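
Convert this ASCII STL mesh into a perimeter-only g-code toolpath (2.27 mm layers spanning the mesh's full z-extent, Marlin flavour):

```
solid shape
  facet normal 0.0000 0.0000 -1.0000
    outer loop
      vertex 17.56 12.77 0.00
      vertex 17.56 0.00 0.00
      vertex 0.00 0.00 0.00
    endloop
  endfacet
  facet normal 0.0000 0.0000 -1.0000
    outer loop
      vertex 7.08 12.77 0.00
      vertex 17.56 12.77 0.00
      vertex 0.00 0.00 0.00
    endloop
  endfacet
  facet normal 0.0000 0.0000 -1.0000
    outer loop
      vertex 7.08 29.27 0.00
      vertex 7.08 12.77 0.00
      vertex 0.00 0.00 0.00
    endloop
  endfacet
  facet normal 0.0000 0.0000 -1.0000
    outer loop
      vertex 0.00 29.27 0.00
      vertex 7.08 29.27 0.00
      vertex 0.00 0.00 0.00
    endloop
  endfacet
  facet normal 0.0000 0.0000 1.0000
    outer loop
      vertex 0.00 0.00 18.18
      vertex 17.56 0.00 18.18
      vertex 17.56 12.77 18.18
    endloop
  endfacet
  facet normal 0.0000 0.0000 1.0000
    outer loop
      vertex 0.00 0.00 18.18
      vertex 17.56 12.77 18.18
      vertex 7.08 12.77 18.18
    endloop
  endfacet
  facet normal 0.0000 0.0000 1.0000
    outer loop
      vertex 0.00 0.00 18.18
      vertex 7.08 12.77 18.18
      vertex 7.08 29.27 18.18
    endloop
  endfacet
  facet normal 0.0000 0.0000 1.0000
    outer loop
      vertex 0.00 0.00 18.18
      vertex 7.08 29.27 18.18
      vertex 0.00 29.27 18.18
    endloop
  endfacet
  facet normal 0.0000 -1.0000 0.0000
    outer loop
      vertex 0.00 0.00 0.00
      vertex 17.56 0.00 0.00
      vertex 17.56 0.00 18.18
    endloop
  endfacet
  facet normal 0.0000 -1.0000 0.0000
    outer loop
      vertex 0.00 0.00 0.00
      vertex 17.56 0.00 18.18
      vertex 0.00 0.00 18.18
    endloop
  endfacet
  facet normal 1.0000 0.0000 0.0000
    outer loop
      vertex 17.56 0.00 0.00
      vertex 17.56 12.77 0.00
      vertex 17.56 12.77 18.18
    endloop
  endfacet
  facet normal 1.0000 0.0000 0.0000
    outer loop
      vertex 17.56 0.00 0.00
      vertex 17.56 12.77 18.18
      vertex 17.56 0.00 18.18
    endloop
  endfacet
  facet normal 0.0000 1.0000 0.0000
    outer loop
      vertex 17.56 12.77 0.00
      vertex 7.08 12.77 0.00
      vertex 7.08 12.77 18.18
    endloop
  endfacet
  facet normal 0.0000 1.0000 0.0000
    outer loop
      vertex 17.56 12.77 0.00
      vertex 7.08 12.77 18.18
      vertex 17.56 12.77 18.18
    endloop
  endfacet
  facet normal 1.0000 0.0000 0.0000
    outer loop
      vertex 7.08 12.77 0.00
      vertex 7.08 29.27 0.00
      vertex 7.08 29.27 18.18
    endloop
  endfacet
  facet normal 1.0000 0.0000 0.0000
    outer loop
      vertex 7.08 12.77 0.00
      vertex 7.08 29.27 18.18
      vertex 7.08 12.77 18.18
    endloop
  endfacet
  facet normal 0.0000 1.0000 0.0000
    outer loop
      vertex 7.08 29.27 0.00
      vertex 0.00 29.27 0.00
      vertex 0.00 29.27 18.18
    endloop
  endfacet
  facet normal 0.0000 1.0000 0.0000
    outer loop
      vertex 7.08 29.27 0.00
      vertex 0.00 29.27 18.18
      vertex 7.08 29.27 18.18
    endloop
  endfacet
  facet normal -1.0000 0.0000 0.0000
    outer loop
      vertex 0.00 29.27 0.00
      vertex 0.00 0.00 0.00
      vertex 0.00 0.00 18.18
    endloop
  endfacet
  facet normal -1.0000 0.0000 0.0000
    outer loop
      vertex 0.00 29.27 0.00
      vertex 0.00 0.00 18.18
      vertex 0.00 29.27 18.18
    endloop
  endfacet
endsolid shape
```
; perimeter-only toolpath
G21 ; units = mm
G90 ; absolute positioning
G28 ; home
; layer 1
G0 Z2.27
G0 X0.00 Y0.00
G1 X17.56 Y0.00
G1 X17.56 Y12.77
G1 X7.08 Y12.77
G1 X7.08 Y29.27
G1 X0.00 Y29.27
G1 X0.00 Y0.00
; layer 2
G0 Z4.54
G0 X0.00 Y0.00
G1 X17.56 Y0.00
G1 X17.56 Y12.77
G1 X7.08 Y12.77
G1 X7.08 Y29.27
G1 X0.00 Y29.27
G1 X0.00 Y0.00
; layer 3
G0 Z6.82
G0 X0.00 Y0.00
G1 X17.56 Y0.00
G1 X17.56 Y12.77
G1 X7.08 Y12.77
G1 X7.08 Y29.27
G1 X0.00 Y29.27
G1 X0.00 Y0.00
; layer 4
G0 Z9.09
G0 X0.00 Y0.00
G1 X17.56 Y0.00
G1 X17.56 Y12.77
G1 X7.08 Y12.77
G1 X7.08 Y29.27
G1 X0.00 Y29.27
G1 X0.00 Y0.00
; layer 5
G0 Z11.36
G0 X0.00 Y0.00
G1 X17.56 Y0.00
G1 X17.56 Y12.77
G1 X7.08 Y12.77
G1 X7.08 Y29.27
G1 X0.00 Y29.27
G1 X0.00 Y0.00
; layer 6
G0 Z13.63
G0 X0.00 Y0.00
G1 X17.56 Y0.00
G1 X17.56 Y12.77
G1 X7.08 Y12.77
G1 X7.08 Y29.27
G1 X0.00 Y29.27
G1 X0.00 Y0.00
; layer 7
G0 Z15.91
G0 X0.00 Y0.00
G1 X17.56 Y0.00
G1 X17.56 Y12.77
G1 X7.08 Y12.77
G1 X7.08 Y29.27
G1 X0.00 Y29.27
G1 X0.00 Y0.00
; layer 8
G0 Z18.18
G0 X0.00 Y0.00
G1 X17.56 Y0.00
G1 X17.56 Y12.77
G1 X7.08 Y12.77
G1 X7.08 Y29.27
G1 X0.00 Y29.27
G1 X0.00 Y0.00
M2 ; end

The solid is an L-shaped prism: outer 17.6 × 29.3 mm, arm thicknesses ≈ 12.8 mm (horizontal) and 7.08 mm (vertical), extruded 18.2 mm in z. Slicing at Δz = 2.27 mm — 8 equal slices spanning the solid's height, so layer i sits at z = i·h/8 — gives 8 non-empty perimeters. Each is a 6-segment closed polygon; G0 lifts to the layer z and rapids to the start vertex, then G1 traces the edges.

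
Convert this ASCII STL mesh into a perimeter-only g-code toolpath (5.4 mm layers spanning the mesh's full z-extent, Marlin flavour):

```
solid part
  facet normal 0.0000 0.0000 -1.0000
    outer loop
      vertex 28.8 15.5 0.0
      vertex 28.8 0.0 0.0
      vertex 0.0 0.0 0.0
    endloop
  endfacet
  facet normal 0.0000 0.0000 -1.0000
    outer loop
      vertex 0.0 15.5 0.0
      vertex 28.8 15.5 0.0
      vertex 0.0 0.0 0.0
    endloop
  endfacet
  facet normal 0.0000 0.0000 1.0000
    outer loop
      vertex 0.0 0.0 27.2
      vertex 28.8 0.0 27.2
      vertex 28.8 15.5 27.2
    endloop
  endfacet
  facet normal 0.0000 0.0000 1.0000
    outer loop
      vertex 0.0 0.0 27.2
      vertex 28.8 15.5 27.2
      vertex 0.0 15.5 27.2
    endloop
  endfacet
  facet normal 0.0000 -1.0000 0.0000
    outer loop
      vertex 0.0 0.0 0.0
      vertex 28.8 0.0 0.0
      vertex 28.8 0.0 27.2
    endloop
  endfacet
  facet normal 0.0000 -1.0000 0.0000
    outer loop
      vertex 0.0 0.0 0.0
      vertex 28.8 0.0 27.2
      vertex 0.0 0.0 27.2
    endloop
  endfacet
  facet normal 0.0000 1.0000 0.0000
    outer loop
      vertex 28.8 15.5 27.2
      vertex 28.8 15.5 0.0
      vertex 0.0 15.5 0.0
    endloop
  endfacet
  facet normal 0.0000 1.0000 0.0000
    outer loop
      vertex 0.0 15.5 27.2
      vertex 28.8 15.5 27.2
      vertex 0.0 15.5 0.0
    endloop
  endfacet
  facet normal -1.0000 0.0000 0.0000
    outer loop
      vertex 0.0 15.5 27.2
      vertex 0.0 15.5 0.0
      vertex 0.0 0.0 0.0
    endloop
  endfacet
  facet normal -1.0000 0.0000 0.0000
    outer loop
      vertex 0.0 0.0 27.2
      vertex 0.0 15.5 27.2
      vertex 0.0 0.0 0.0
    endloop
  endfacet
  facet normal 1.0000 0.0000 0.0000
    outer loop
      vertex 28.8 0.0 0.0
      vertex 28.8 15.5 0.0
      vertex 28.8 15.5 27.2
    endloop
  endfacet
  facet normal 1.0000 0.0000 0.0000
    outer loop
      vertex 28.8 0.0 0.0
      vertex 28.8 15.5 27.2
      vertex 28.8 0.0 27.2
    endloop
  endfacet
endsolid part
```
; perimeter-only toolpath
G21 ; units = mm
G90 ; absolute positioning
G28 ; home
; layer 1
G0 Z5.4
G0 X0.0 Y0.0
G1 X28.8 Y0.0
G1 X28.8 Y15.5
G1 X0.0 Y15.5
G1 X0.0 Y0.0
; layer 2
G0 Z10.9
G0 X0.0 Y0.0
G1 X28.8 Y0.0
G1 X28.8 Y15.5
G1 X0.0 Y15.5
G1 X0.0 Y0.0
; layer 3
G0 Z16.3
G0 X0.0 Y0.0
G1 X28.8 Y0.0
G1 X28.8 Y15.5
G1 X0.0 Y15.5
G1 X0.0 Y0.0
; layer 4
G0 Z21.8
G0 X0.0 Y0.0
G1 X28.8 Y0.0
G1 X28.8 Y15.5
G1 X0.0 Y15.5
G1 X0.0 Y0.0
; layer 5
G0 Z27.2
G0 X0.0 Y0.0
G1 X28.8 Y0.0
G1 X28.8 Y15.5
G1 X0.0 Y15.5
G1 X0.0 Y0.0
M2 ; end

The solid is a rectangular box, roughly 28.8 × 15.5 mm footprint and 27.2 mm tall. Slicing at Δz = 5.4 mm — 5 equal slices spanning the solid's height, so layer i sits at z = i·h/5 — gives 5 non-empty perimeters. Each is a 4-segment closed polygon; G0 lifts to the layer z and rapids to the start vertex, then G1 traces the edges.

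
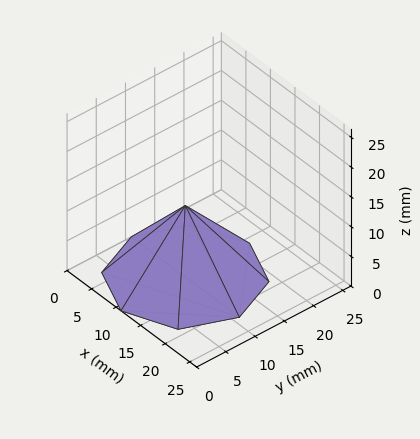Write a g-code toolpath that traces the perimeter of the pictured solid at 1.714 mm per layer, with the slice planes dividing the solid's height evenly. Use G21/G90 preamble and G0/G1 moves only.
Reading the render: the shape is a regular 8-sided pyramid, base circumscribed radius ≈ 11 mm, apex at z ≈ 12 mm (dimensions read to the nearest mm from the axis ticks). For the g-code, the solid's height is divided into equal slices at the stated Δz and each level perimeter traced with G1 moves after a G0 lift.

; perimeter-only toolpath
G21 ; units = mm
G90 ; absolute positioning
G28 ; home
; layer 1
G0 Z1.714
G0 X20.429 Y11.000
G1 X17.667 Y17.667
G1 X11.000 Y20.429
G1 X4.333 Y17.667
G1 X1.571 Y11.000
G1 X4.333 Y4.333
G1 X11.000 Y1.571
G1 X17.667 Y4.333
G1 X20.429 Y11.000
; layer 2
G0 Z3.429
G0 X18.857 Y11.000
G1 X16.556 Y16.556
G1 X11.000 Y18.857
G1 X5.444 Y16.556
G1 X3.143 Y11.000
G1 X5.444 Y5.444
G1 X11.000 Y3.143
G1 X16.556 Y5.444
G1 X18.857 Y11.000
; layer 3
G0 Z5.143
G0 X17.286 Y11.000
G1 X15.445 Y15.445
G1 X11.000 Y17.286
G1 X6.555 Y15.445
G1 X4.714 Y11.000
G1 X6.555 Y6.555
G1 X11.000 Y4.714
G1 X15.445 Y6.555
G1 X17.286 Y11.000
; layer 4
G0 Z6.857
G0 X15.714 Y11.000
G1 X14.333 Y14.333
G1 X11.000 Y15.714
G1 X7.667 Y14.333
G1 X6.286 Y11.000
G1 X7.667 Y7.667
G1 X11.000 Y6.286
G1 X14.333 Y7.667
G1 X15.714 Y11.000
; layer 5
G0 Z8.571
G0 X14.143 Y11.000
G1 X13.222 Y13.222
G1 X11.000 Y14.143
G1 X8.778 Y13.222
G1 X7.857 Y11.000
G1 X8.778 Y8.778
G1 X11.000 Y7.857
G1 X13.222 Y8.778
G1 X14.143 Y11.000
; layer 6
G0 Z10.286
G0 X12.571 Y11.000
G1 X12.111 Y12.111
G1 X11.000 Y12.571
G1 X9.889 Y12.111
G1 X9.429 Y11.000
G1 X9.889 Y9.889
G1 X11.000 Y9.429
G1 X12.111 Y9.889
G1 X12.571 Y11.000
M2 ; end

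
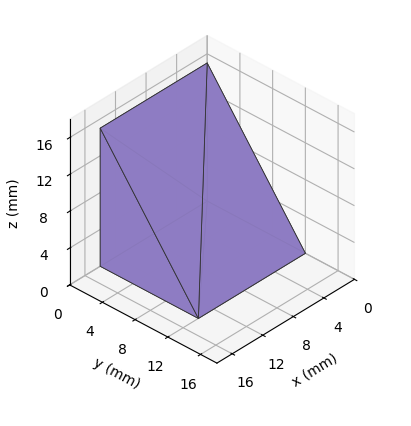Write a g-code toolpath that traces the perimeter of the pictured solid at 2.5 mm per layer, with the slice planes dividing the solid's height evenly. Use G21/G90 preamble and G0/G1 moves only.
Reading the render: the shape is a wedge (ramp): 14 × 12 mm base, rising to 15 mm along the y=0 edge and sloping linearly to z=0 at y=12 (dimensions read to the nearest mm from the axis ticks). For the g-code, the solid's height is divided into equal slices at the stated Δz and each level perimeter traced with G1 moves after a G0 lift.

; perimeter-only toolpath
G21 ; units = mm
G90 ; absolute positioning
G28 ; home
; layer 1
G0 Z2.5
G0 X0.0 Y0.0
G1 X14.0 Y0.0
G1 X14.0 Y10.0
G1 X0.0 Y10.0
G1 X0.0 Y0.0
; layer 2
G0 Z5.0
G0 X0.0 Y0.0
G1 X14.0 Y0.0
G1 X14.0 Y8.0
G1 X0.0 Y8.0
G1 X0.0 Y0.0
; layer 3
G0 Z7.5
G0 X0.0 Y0.0
G1 X14.0 Y0.0
G1 X14.0 Y6.0
G1 X0.0 Y6.0
G1 X0.0 Y0.0
; layer 4
G0 Z10.0
G0 X0.0 Y0.0
G1 X14.0 Y0.0
G1 X14.0 Y4.0
G1 X0.0 Y4.0
G1 X0.0 Y0.0
; layer 5
G0 Z12.5
G0 X0.0 Y0.0
G1 X14.0 Y0.0
G1 X14.0 Y2.0
G1 X0.0 Y2.0
G1 X0.0 Y0.0
M2 ; end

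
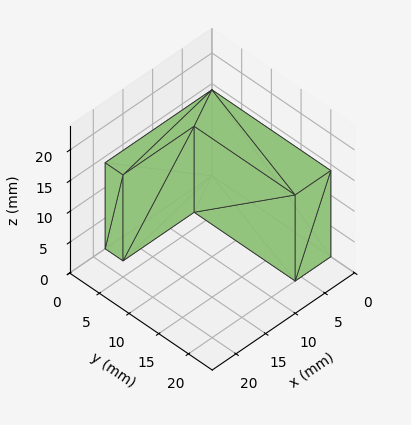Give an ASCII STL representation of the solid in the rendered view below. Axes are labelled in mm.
Reading the render: the shape is an L-shaped prism: outer 18 × 20 mm, arm thicknesses ≈ 3 mm (horizontal) and 6 mm (vertical), extruded 14 mm in z (dimensions read to the nearest mm from the axis ticks). For the STL, each face is triangulated and given an outward normal.

solid part
  facet normal 0.0000 0.0000 -1.0000
    outer loop
      vertex 18.00 3.00 0.00
      vertex 18.00 0.00 0.00
      vertex 0.00 0.00 0.00
    endloop
  endfacet
  facet normal 0.0000 0.0000 -1.0000
    outer loop
      vertex 6.00 3.00 0.00
      vertex 18.00 3.00 0.00
      vertex 0.00 0.00 0.00
    endloop
  endfacet
  facet normal 0.0000 0.0000 -1.0000
    outer loop
      vertex 6.00 20.00 0.00
      vertex 6.00 3.00 0.00
      vertex 0.00 0.00 0.00
    endloop
  endfacet
  facet normal 0.0000 0.0000 -1.0000
    outer loop
      vertex 0.00 20.00 0.00
      vertex 6.00 20.00 0.00
      vertex 0.00 0.00 0.00
    endloop
  endfacet
  facet normal 0.0000 0.0000 1.0000
    outer loop
      vertex 0.00 0.00 14.00
      vertex 18.00 0.00 14.00
      vertex 18.00 3.00 14.00
    endloop
  endfacet
  facet normal 0.0000 0.0000 1.0000
    outer loop
      vertex 0.00 0.00 14.00
      vertex 18.00 3.00 14.00
      vertex 6.00 3.00 14.00
    endloop
  endfacet
  facet normal 0.0000 0.0000 1.0000
    outer loop
      vertex 0.00 0.00 14.00
      vertex 6.00 3.00 14.00
      vertex 6.00 20.00 14.00
    endloop
  endfacet
  facet normal 0.0000 0.0000 1.0000
    outer loop
      vertex 0.00 0.00 14.00
      vertex 6.00 20.00 14.00
      vertex 0.00 20.00 14.00
    endloop
  endfacet
  facet normal 0.0000 -1.0000 0.0000
    outer loop
      vertex 0.00 0.00 0.00
      vertex 18.00 0.00 0.00
      vertex 18.00 0.00 14.00
    endloop
  endfacet
  facet normal 0.0000 -1.0000 0.0000
    outer loop
      vertex 0.00 0.00 0.00
      vertex 18.00 0.00 14.00
      vertex 0.00 0.00 14.00
    endloop
  endfacet
  facet normal 1.0000 0.0000 0.0000
    outer loop
      vertex 18.00 0.00 0.00
      vertex 18.00 3.00 0.00
      vertex 18.00 3.00 14.00
    endloop
  endfacet
  facet normal 1.0000 0.0000 0.0000
    outer loop
      vertex 18.00 0.00 0.00
      vertex 18.00 3.00 14.00
      vertex 18.00 0.00 14.00
    endloop
  endfacet
  facet normal 0.0000 1.0000 0.0000
    outer loop
      vertex 18.00 3.00 0.00
      vertex 6.00 3.00 0.00
      vertex 6.00 3.00 14.00
    endloop
  endfacet
  facet normal 0.0000 1.0000 0.0000
    outer loop
      vertex 18.00 3.00 0.00
      vertex 6.00 3.00 14.00
      vertex 18.00 3.00 14.00
    endloop
  endfacet
  facet normal 1.0000 0.0000 0.0000
    outer loop
      vertex 6.00 3.00 0.00
      vertex 6.00 20.00 0.00
      vertex 6.00 20.00 14.00
    endloop
  endfacet
  facet normal 1.0000 0.0000 0.0000
    outer loop
      vertex 6.00 3.00 0.00
      vertex 6.00 20.00 14.00
      vertex 6.00 3.00 14.00
    endloop
  endfacet
  facet normal 0.0000 1.0000 0.0000
    outer loop
      vertex 6.00 20.00 0.00
      vertex 0.00 20.00 0.00
      vertex 0.00 20.00 14.00
    endloop
  endfacet
  facet normal 0.0000 1.0000 0.0000
    outer loop
      vertex 6.00 20.00 0.00
      vertex 0.00 20.00 14.00
      vertex 6.00 20.00 14.00
    endloop
  endfacet
  facet normal -1.0000 0.0000 0.0000
    outer loop
      vertex 0.00 20.00 0.00
      vertex 0.00 0.00 0.00
      vertex 0.00 0.00 14.00
    endloop
  endfacet
  facet normal -1.0000 0.0000 0.0000
    outer loop
      vertex 0.00 20.00 0.00
      vertex 0.00 0.00 14.00
      vertex 0.00 20.00 14.00
    endloop
  endfacet
endsolid part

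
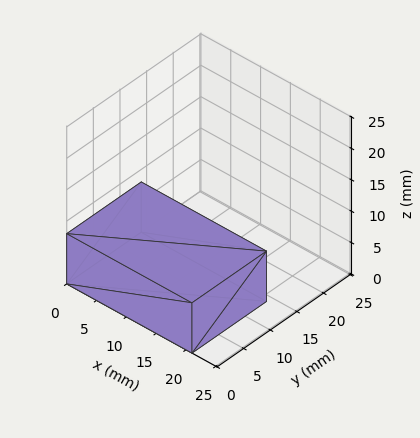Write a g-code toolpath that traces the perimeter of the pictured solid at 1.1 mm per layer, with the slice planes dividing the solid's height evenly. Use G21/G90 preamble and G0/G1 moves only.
Reading the render: the shape is a rectangular box, roughly 21 × 14 mm footprint and 8 mm tall (dimensions read to the nearest mm from the axis ticks). For the g-code, the solid's height is divided into equal slices at the stated Δz and each level perimeter traced with G1 moves after a G0 lift.

; perimeter-only toolpath
G21 ; units = mm
G90 ; absolute positioning
G28 ; home
; layer 1
G0 Z1.1
G0 X0.0 Y0.0
G1 X21.0 Y0.0
G1 X21.0 Y14.0
G1 X0.0 Y14.0
G1 X0.0 Y0.0
; layer 2
G0 Z2.3
G0 X0.0 Y0.0
G1 X21.0 Y0.0
G1 X21.0 Y14.0
G1 X0.0 Y14.0
G1 X0.0 Y0.0
; layer 3
G0 Z3.4
G0 X0.0 Y0.0
G1 X21.0 Y0.0
G1 X21.0 Y14.0
G1 X0.0 Y14.0
G1 X0.0 Y0.0
; layer 4
G0 Z4.6
G0 X0.0 Y0.0
G1 X21.0 Y0.0
G1 X21.0 Y14.0
G1 X0.0 Y14.0
G1 X0.0 Y0.0
; layer 5
G0 Z5.7
G0 X0.0 Y0.0
G1 X21.0 Y0.0
G1 X21.0 Y14.0
G1 X0.0 Y14.0
G1 X0.0 Y0.0
; layer 6
G0 Z6.9
G0 X0.0 Y0.0
G1 X21.0 Y0.0
G1 X21.0 Y14.0
G1 X0.0 Y14.0
G1 X0.0 Y0.0
; layer 7
G0 Z8.0
G0 X0.0 Y0.0
G1 X21.0 Y0.0
G1 X21.0 Y14.0
G1 X0.0 Y14.0
G1 X0.0 Y0.0
M2 ; end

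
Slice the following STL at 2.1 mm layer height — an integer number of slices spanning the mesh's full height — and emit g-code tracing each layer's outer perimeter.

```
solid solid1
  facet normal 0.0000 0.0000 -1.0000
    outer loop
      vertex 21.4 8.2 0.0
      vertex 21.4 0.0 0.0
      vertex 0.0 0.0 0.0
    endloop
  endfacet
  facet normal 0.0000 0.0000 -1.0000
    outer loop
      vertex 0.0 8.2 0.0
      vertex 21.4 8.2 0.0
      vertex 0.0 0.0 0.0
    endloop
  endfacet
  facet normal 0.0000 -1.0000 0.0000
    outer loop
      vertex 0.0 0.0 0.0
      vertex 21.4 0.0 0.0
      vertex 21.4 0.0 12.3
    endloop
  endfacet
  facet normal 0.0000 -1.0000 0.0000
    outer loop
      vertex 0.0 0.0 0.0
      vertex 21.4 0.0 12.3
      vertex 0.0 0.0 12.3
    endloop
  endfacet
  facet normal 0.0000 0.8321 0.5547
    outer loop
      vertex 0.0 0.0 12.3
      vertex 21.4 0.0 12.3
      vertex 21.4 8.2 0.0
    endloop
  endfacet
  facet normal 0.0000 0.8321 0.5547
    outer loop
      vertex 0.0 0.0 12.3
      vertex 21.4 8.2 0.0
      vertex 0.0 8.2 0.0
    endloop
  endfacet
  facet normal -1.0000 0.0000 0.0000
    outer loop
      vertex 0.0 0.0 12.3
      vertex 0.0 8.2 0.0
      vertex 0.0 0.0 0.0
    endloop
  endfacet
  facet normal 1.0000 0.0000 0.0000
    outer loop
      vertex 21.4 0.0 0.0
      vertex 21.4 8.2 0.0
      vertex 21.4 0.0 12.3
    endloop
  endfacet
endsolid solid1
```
; perimeter-only toolpath
G21 ; units = mm
G90 ; absolute positioning
G28 ; home
; layer 1
G0 Z2.1
G0 X0.0 Y0.0
G1 X21.4 Y0.0
G1 X21.4 Y6.8
G1 X0.0 Y6.8
G1 X0.0 Y0.0
; layer 2
G0 Z4.1
G0 X0.0 Y0.0
G1 X21.4 Y0.0
G1 X21.4 Y5.5
G1 X0.0 Y5.5
G1 X0.0 Y0.0
; layer 3
G0 Z6.2
G0 X0.0 Y0.0
G1 X21.4 Y0.0
G1 X21.4 Y4.1
G1 X0.0 Y4.1
G1 X0.0 Y0.0
; layer 4
G0 Z8.2
G0 X0.0 Y0.0
G1 X21.4 Y0.0
G1 X21.4 Y2.7
G1 X0.0 Y2.7
G1 X0.0 Y0.0
; layer 5
G0 Z10.3
G0 X0.0 Y0.0
G1 X21.4 Y0.0
G1 X21.4 Y1.4
G1 X0.0 Y1.4
G1 X0.0 Y0.0
M2 ; end

The solid is a wedge (ramp): 21.4 × 8.2 mm base, rising to 12.3 mm along the y=0 edge and sloping linearly to z=0 at y=8.2. Slicing at Δz = 2.1 mm — 6 equal slices spanning the solid's height, so layer i sits at z = i·h/6 — gives 5 non-empty perimeters. Each is a 4-segment closed polygon; G0 lifts to the layer z and rapids to the start vertex, then G1 traces the edges. The cross-section shrinks linearly with z (the slice at the apex is degenerate and omitted).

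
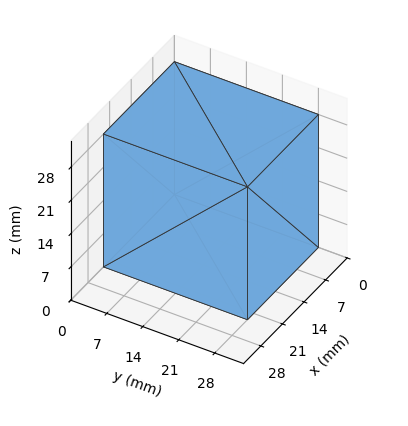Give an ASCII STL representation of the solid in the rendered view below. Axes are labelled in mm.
Reading the render: the shape is a rectangular box, roughly 23 × 28 mm footprint and 28 mm tall (dimensions read to the nearest mm from the axis ticks). For the STL, each face is triangulated and given an outward normal.

solid part
  facet normal 0.0000 0.0000 -1.0000
    outer loop
      vertex 23.0 28.0 0.0
      vertex 23.0 0.0 0.0
      vertex 0.0 0.0 0.0
    endloop
  endfacet
  facet normal 0.0000 0.0000 -1.0000
    outer loop
      vertex 0.0 28.0 0.0
      vertex 23.0 28.0 0.0
      vertex 0.0 0.0 0.0
    endloop
  endfacet
  facet normal 0.0000 0.0000 1.0000
    outer loop
      vertex 0.0 0.0 28.0
      vertex 23.0 0.0 28.0
      vertex 23.0 28.0 28.0
    endloop
  endfacet
  facet normal 0.0000 0.0000 1.0000
    outer loop
      vertex 0.0 0.0 28.0
      vertex 23.0 28.0 28.0
      vertex 0.0 28.0 28.0
    endloop
  endfacet
  facet normal 0.0000 -1.0000 0.0000
    outer loop
      vertex 0.0 0.0 0.0
      vertex 23.0 0.0 0.0
      vertex 23.0 0.0 28.0
    endloop
  endfacet
  facet normal 0.0000 -1.0000 0.0000
    outer loop
      vertex 0.0 0.0 0.0
      vertex 23.0 0.0 28.0
      vertex 0.0 0.0 28.0
    endloop
  endfacet
  facet normal 0.0000 1.0000 0.0000
    outer loop
      vertex 23.0 28.0 28.0
      vertex 23.0 28.0 0.0
      vertex 0.0 28.0 0.0
    endloop
  endfacet
  facet normal 0.0000 1.0000 0.0000
    outer loop
      vertex 0.0 28.0 28.0
      vertex 23.0 28.0 28.0
      vertex 0.0 28.0 0.0
    endloop
  endfacet
  facet normal -1.0000 0.0000 0.0000
    outer loop
      vertex 0.0 28.0 28.0
      vertex 0.0 28.0 0.0
      vertex 0.0 0.0 0.0
    endloop
  endfacet
  facet normal -1.0000 0.0000 0.0000
    outer loop
      vertex 0.0 0.0 28.0
      vertex 0.0 28.0 28.0
      vertex 0.0 0.0 0.0
    endloop
  endfacet
  facet normal 1.0000 0.0000 0.0000
    outer loop
      vertex 23.0 0.0 0.0
      vertex 23.0 28.0 0.0
      vertex 23.0 28.0 28.0
    endloop
  endfacet
  facet normal 1.0000 0.0000 0.0000
    outer loop
      vertex 23.0 0.0 0.0
      vertex 23.0 28.0 28.0
      vertex 23.0 0.0 28.0
    endloop
  endfacet
endsolid part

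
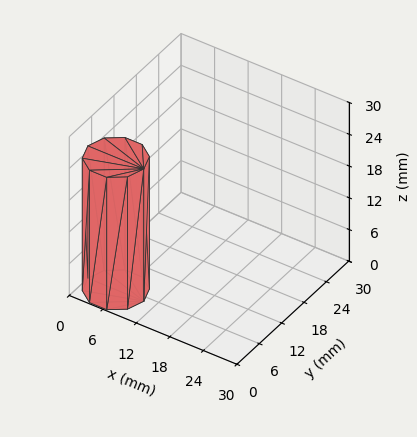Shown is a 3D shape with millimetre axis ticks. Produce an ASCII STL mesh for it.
Reading the render: the shape is a regular 10-sided prism (a cylinder approximated with 10 flat sides), circumscribed radius ≈ 5 mm, height ≈ 25 mm (dimensions read to the nearest mm from the axis ticks). For the STL, each face is triangulated and given an outward normal.

solid part
  facet normal 0.0000 0.0000 -1.0000
    outer loop
      vertex 6.545 9.755 0.000
      vertex 9.045 7.939 0.000
      vertex 10.000 5.000 0.000
    endloop
  endfacet
  facet normal 0.0000 0.0000 -1.0000
    outer loop
      vertex 3.455 9.755 0.000
      vertex 6.545 9.755 0.000
      vertex 10.000 5.000 0.000
    endloop
  endfacet
  facet normal 0.0000 0.0000 -1.0000
    outer loop
      vertex 0.955 7.939 0.000
      vertex 3.455 9.755 0.000
      vertex 10.000 5.000 0.000
    endloop
  endfacet
  facet normal 0.0000 0.0000 -1.0000
    outer loop
      vertex 0.000 5.000 0.000
      vertex 0.955 7.939 0.000
      vertex 10.000 5.000 0.000
    endloop
  endfacet
  facet normal 0.0000 0.0000 -1.0000
    outer loop
      vertex 0.955 2.061 0.000
      vertex 0.000 5.000 0.000
      vertex 10.000 5.000 0.000
    endloop
  endfacet
  facet normal 0.0000 0.0000 -1.0000
    outer loop
      vertex 3.455 0.245 0.000
      vertex 0.955 2.061 0.000
      vertex 10.000 5.000 0.000
    endloop
  endfacet
  facet normal 0.0000 0.0000 -1.0000
    outer loop
      vertex 6.545 0.245 0.000
      vertex 3.455 0.245 0.000
      vertex 10.000 5.000 0.000
    endloop
  endfacet
  facet normal 0.0000 0.0000 -1.0000
    outer loop
      vertex 9.045 2.061 0.000
      vertex 6.545 0.245 0.000
      vertex 10.000 5.000 0.000
    endloop
  endfacet
  facet normal 0.0000 0.0000 1.0000
    outer loop
      vertex 10.000 5.000 25.000
      vertex 9.045 7.939 25.000
      vertex 6.545 9.755 25.000
    endloop
  endfacet
  facet normal 0.0000 0.0000 1.0000
    outer loop
      vertex 10.000 5.000 25.000
      vertex 6.545 9.755 25.000
      vertex 3.455 9.755 25.000
    endloop
  endfacet
  facet normal 0.0000 0.0000 1.0000
    outer loop
      vertex 10.000 5.000 25.000
      vertex 3.455 9.755 25.000
      vertex 0.955 7.939 25.000
    endloop
  endfacet
  facet normal 0.0000 0.0000 1.0000
    outer loop
      vertex 10.000 5.000 25.000
      vertex 0.955 7.939 25.000
      vertex 0.000 5.000 25.000
    endloop
  endfacet
  facet normal 0.0000 0.0000 1.0000
    outer loop
      vertex 10.000 5.000 25.000
      vertex 0.000 5.000 25.000
      vertex 0.955 2.061 25.000
    endloop
  endfacet
  facet normal 0.0000 0.0000 1.0000
    outer loop
      vertex 10.000 5.000 25.000
      vertex 0.955 2.061 25.000
      vertex 3.455 0.245 25.000
    endloop
  endfacet
  facet normal 0.0000 0.0000 1.0000
    outer loop
      vertex 10.000 5.000 25.000
      vertex 3.455 0.245 25.000
      vertex 6.545 0.245 25.000
    endloop
  endfacet
  facet normal 0.0000 0.0000 1.0000
    outer loop
      vertex 10.000 5.000 25.000
      vertex 6.545 0.245 25.000
      vertex 9.045 2.061 25.000
    endloop
  endfacet
  facet normal 0.9511 0.3090 0.0000
    outer loop
      vertex 10.000 5.000 0.000
      vertex 9.045 7.939 0.000
      vertex 9.045 7.939 25.000
    endloop
  endfacet
  facet normal 0.9511 0.3090 0.0000
    outer loop
      vertex 10.000 5.000 0.000
      vertex 9.045 7.939 25.000
      vertex 10.000 5.000 25.000
    endloop
  endfacet
  facet normal 0.5877 0.8091 0.0000
    outer loop
      vertex 9.045 7.939 0.000
      vertex 6.545 9.755 0.000
      vertex 6.545 9.755 25.000
    endloop
  endfacet
  facet normal 0.5877 0.8091 0.0000
    outer loop
      vertex 9.045 7.939 0.000
      vertex 6.545 9.755 25.000
      vertex 9.045 7.939 25.000
    endloop
  endfacet
  facet normal 0.0000 1.0000 0.0000
    outer loop
      vertex 6.545 9.755 0.000
      vertex 3.455 9.755 0.000
      vertex 3.455 9.755 25.000
    endloop
  endfacet
  facet normal 0.0000 1.0000 0.0000
    outer loop
      vertex 6.545 9.755 0.000
      vertex 3.455 9.755 25.000
      vertex 6.545 9.755 25.000
    endloop
  endfacet
  facet normal -0.5877 0.8091 0.0000
    outer loop
      vertex 3.455 9.755 0.000
      vertex 0.955 7.939 0.000
      vertex 0.955 7.939 25.000
    endloop
  endfacet
  facet normal -0.5877 0.8091 0.0000
    outer loop
      vertex 3.455 9.755 0.000
      vertex 0.955 7.939 25.000
      vertex 3.455 9.755 25.000
    endloop
  endfacet
  facet normal -0.9511 0.3090 0.0000
    outer loop
      vertex 0.955 7.939 0.000
      vertex 0.000 5.000 0.000
      vertex 0.000 5.000 25.000
    endloop
  endfacet
  facet normal -0.9511 0.3090 0.0000
    outer loop
      vertex 0.955 7.939 0.000
      vertex 0.000 5.000 25.000
      vertex 0.955 7.939 25.000
    endloop
  endfacet
  facet normal -0.9511 -0.3090 0.0000
    outer loop
      vertex 0.000 5.000 0.000
      vertex 0.955 2.061 0.000
      vertex 0.955 2.061 25.000
    endloop
  endfacet
  facet normal -0.9511 -0.3090 0.0000
    outer loop
      vertex 0.000 5.000 0.000
      vertex 0.955 2.061 25.000
      vertex 0.000 5.000 25.000
    endloop
  endfacet
  facet normal -0.5877 -0.8091 0.0000
    outer loop
      vertex 0.955 2.061 0.000
      vertex 3.455 0.245 0.000
      vertex 3.455 0.245 25.000
    endloop
  endfacet
  facet normal -0.5877 -0.8091 0.0000
    outer loop
      vertex 0.955 2.061 0.000
      vertex 3.455 0.245 25.000
      vertex 0.955 2.061 25.000
    endloop
  endfacet
  facet normal 0.0000 -1.0000 0.0000
    outer loop
      vertex 3.455 0.245 0.000
      vertex 6.545 0.245 0.000
      vertex 6.545 0.245 25.000
    endloop
  endfacet
  facet normal 0.0000 -1.0000 0.0000
    outer loop
      vertex 3.455 0.245 0.000
      vertex 6.545 0.245 25.000
      vertex 3.455 0.245 25.000
    endloop
  endfacet
  facet normal 0.5877 -0.8091 0.0000
    outer loop
      vertex 6.545 0.245 0.000
      vertex 9.045 2.061 0.000
      vertex 9.045 2.061 25.000
    endloop
  endfacet
  facet normal 0.5877 -0.8091 0.0000
    outer loop
      vertex 6.545 0.245 0.000
      vertex 9.045 2.061 25.000
      vertex 6.545 0.245 25.000
    endloop
  endfacet
  facet normal 0.9511 -0.3090 0.0000
    outer loop
      vertex 9.045 2.061 0.000
      vertex 10.000 5.000 0.000
      vertex 10.000 5.000 25.000
    endloop
  endfacet
  facet normal 0.9511 -0.3090 0.0000
    outer loop
      vertex 9.045 2.061 0.000
      vertex 10.000 5.000 25.000
      vertex 9.045 2.061 25.000
    endloop
  endfacet
endsolid part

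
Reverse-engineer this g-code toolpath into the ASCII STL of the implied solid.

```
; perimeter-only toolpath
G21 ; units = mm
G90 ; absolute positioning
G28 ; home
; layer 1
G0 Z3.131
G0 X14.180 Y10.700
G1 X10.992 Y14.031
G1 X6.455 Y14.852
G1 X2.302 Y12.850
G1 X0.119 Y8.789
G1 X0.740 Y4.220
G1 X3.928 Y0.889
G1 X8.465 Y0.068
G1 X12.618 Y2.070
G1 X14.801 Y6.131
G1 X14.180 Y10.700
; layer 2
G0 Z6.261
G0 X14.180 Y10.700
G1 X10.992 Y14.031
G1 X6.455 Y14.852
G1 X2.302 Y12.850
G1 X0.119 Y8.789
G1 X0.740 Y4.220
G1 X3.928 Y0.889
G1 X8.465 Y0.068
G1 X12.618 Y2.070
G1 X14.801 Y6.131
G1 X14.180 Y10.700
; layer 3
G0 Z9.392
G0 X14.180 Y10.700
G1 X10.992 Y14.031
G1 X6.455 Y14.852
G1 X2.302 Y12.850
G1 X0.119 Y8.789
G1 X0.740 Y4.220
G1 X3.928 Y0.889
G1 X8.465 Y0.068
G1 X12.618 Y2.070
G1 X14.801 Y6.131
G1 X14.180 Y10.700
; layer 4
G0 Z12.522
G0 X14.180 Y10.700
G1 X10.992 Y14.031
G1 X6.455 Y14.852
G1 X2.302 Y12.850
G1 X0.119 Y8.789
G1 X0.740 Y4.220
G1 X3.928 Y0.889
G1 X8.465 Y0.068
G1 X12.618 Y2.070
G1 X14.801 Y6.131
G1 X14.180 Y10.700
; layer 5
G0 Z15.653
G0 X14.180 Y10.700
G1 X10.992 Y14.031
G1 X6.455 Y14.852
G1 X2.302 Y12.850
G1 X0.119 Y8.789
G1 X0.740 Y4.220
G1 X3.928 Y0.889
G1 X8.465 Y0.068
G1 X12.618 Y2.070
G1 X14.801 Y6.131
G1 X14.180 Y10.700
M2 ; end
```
solid part
  facet normal 0.0000 0.0000 -1.0000
    outer loop
      vertex 6.455 14.852 0.000
      vertex 10.992 14.031 0.000
      vertex 14.180 10.700 0.000
    endloop
  endfacet
  facet normal 0.0000 0.0000 -1.0000
    outer loop
      vertex 2.302 12.850 0.000
      vertex 6.455 14.852 0.000
      vertex 14.180 10.700 0.000
    endloop
  endfacet
  facet normal 0.0000 0.0000 -1.0000
    outer loop
      vertex 0.119 8.789 0.000
      vertex 2.302 12.850 0.000
      vertex 14.180 10.700 0.000
    endloop
  endfacet
  facet normal 0.0000 0.0000 -1.0000
    outer loop
      vertex 0.740 4.220 0.000
      vertex 0.119 8.789 0.000
      vertex 14.180 10.700 0.000
    endloop
  endfacet
  facet normal 0.0000 0.0000 -1.0000
    outer loop
      vertex 3.928 0.889 0.000
      vertex 0.740 4.220 0.000
      vertex 14.180 10.700 0.000
    endloop
  endfacet
  facet normal 0.0000 0.0000 -1.0000
    outer loop
      vertex 8.465 0.068 0.000
      vertex 3.928 0.889 0.000
      vertex 14.180 10.700 0.000
    endloop
  endfacet
  facet normal 0.0000 0.0000 -1.0000
    outer loop
      vertex 12.618 2.070 0.000
      vertex 8.465 0.068 0.000
      vertex 14.180 10.700 0.000
    endloop
  endfacet
  facet normal 0.0000 0.0000 -1.0000
    outer loop
      vertex 14.801 6.131 0.000
      vertex 12.618 2.070 0.000
      vertex 14.180 10.700 0.000
    endloop
  endfacet
  facet normal 0.0000 0.0000 1.0000
    outer loop
      vertex 14.180 10.700 15.653
      vertex 10.992 14.031 15.653
      vertex 6.455 14.852 15.653
    endloop
  endfacet
  facet normal 0.0000 0.0000 1.0000
    outer loop
      vertex 14.180 10.700 15.653
      vertex 6.455 14.852 15.653
      vertex 2.302 12.850 15.653
    endloop
  endfacet
  facet normal 0.0000 0.0000 1.0000
    outer loop
      vertex 14.180 10.700 15.653
      vertex 2.302 12.850 15.653
      vertex 0.119 8.789 15.653
    endloop
  endfacet
  facet normal 0.0000 0.0000 1.0000
    outer loop
      vertex 14.180 10.700 15.653
      vertex 0.119 8.789 15.653
      vertex 0.740 4.220 15.653
    endloop
  endfacet
  facet normal 0.0000 0.0000 1.0000
    outer loop
      vertex 14.180 10.700 15.653
      vertex 0.740 4.220 15.653
      vertex 3.928 0.889 15.653
    endloop
  endfacet
  facet normal 0.0000 0.0000 1.0000
    outer loop
      vertex 14.180 10.700 15.653
      vertex 3.928 0.889 15.653
      vertex 8.465 0.068 15.653
    endloop
  endfacet
  facet normal 0.0000 0.0000 1.0000
    outer loop
      vertex 14.180 10.700 15.653
      vertex 8.465 0.068 15.653
      vertex 12.618 2.070 15.653
    endloop
  endfacet
  facet normal 0.0000 0.0000 1.0000
    outer loop
      vertex 14.180 10.700 15.653
      vertex 12.618 2.070 15.653
      vertex 14.801 6.131 15.653
    endloop
  endfacet
  facet normal 0.7224 0.6914 0.0000
    outer loop
      vertex 14.180 10.700 0.000
      vertex 10.992 14.031 0.000
      vertex 10.992 14.031 15.653
    endloop
  endfacet
  facet normal 0.7224 0.6914 0.0000
    outer loop
      vertex 14.180 10.700 0.000
      vertex 10.992 14.031 15.653
      vertex 14.180 10.700 15.653
    endloop
  endfacet
  facet normal 0.1781 0.9840 0.0000
    outer loop
      vertex 10.992 14.031 0.000
      vertex 6.455 14.852 0.000
      vertex 6.455 14.852 15.653
    endloop
  endfacet
  facet normal 0.1781 0.9840 0.0000
    outer loop
      vertex 10.992 14.031 0.000
      vertex 6.455 14.852 15.653
      vertex 10.992 14.031 15.653
    endloop
  endfacet
  facet normal -0.4342 0.9008 0.0000
    outer loop
      vertex 6.455 14.852 0.000
      vertex 2.302 12.850 0.000
      vertex 2.302 12.850 15.653
    endloop
  endfacet
  facet normal -0.4342 0.9008 0.0000
    outer loop
      vertex 6.455 14.852 0.000
      vertex 2.302 12.850 15.653
      vertex 6.455 14.852 15.653
    endloop
  endfacet
  facet normal -0.8808 0.4735 0.0000
    outer loop
      vertex 2.302 12.850 0.000
      vertex 0.119 8.789 0.000
      vertex 0.119 8.789 15.653
    endloop
  endfacet
  facet normal -0.8808 0.4735 0.0000
    outer loop
      vertex 2.302 12.850 0.000
      vertex 0.119 8.789 15.653
      vertex 2.302 12.850 15.653
    endloop
  endfacet
  facet normal -0.9909 -0.1347 0.0000
    outer loop
      vertex 0.119 8.789 0.000
      vertex 0.740 4.220 0.000
      vertex 0.740 4.220 15.653
    endloop
  endfacet
  facet normal -0.9909 -0.1347 0.0000
    outer loop
      vertex 0.119 8.789 0.000
      vertex 0.740 4.220 15.653
      vertex 0.119 8.789 15.653
    endloop
  endfacet
  facet normal -0.7224 -0.6914 0.0000
    outer loop
      vertex 0.740 4.220 0.000
      vertex 3.928 0.889 0.000
      vertex 3.928 0.889 15.653
    endloop
  endfacet
  facet normal -0.7224 -0.6914 0.0000
    outer loop
      vertex 0.740 4.220 0.000
      vertex 3.928 0.889 15.653
      vertex 0.740 4.220 15.653
    endloop
  endfacet
  facet normal -0.1781 -0.9840 0.0000
    outer loop
      vertex 3.928 0.889 0.000
      vertex 8.465 0.068 0.000
      vertex 8.465 0.068 15.653
    endloop
  endfacet
  facet normal -0.1781 -0.9840 0.0000
    outer loop
      vertex 3.928 0.889 0.000
      vertex 8.465 0.068 15.653
      vertex 3.928 0.889 15.653
    endloop
  endfacet
  facet normal 0.4342 -0.9008 0.0000
    outer loop
      vertex 8.465 0.068 0.000
      vertex 12.618 2.070 0.000
      vertex 12.618 2.070 15.653
    endloop
  endfacet
  facet normal 0.4342 -0.9008 0.0000
    outer loop
      vertex 8.465 0.068 0.000
      vertex 12.618 2.070 15.653
      vertex 8.465 0.068 15.653
    endloop
  endfacet
  facet normal 0.8808 -0.4735 0.0000
    outer loop
      vertex 12.618 2.070 0.000
      vertex 14.801 6.131 0.000
      vertex 14.801 6.131 15.653
    endloop
  endfacet
  facet normal 0.8808 -0.4735 0.0000
    outer loop
      vertex 12.618 2.070 0.000
      vertex 14.801 6.131 15.653
      vertex 12.618 2.070 15.653
    endloop
  endfacet
  facet normal 0.9909 0.1347 0.0000
    outer loop
      vertex 14.801 6.131 0.000
      vertex 14.180 10.700 0.000
      vertex 14.180 10.700 15.653
    endloop
  endfacet
  facet normal 0.9909 0.1347 0.0000
    outer loop
      vertex 14.801 6.131 0.000
      vertex 14.180 10.700 15.653
      vertex 14.801 6.131 15.653
    endloop
  endfacet
endsolid part

The G0 Z moves step by Δz≈3.131 mm. Every layer's G1 loop is the same polygon, so the solid is a straight extrusion of it from z=0 to z≈15.7. Closing with flat bottom and top caps and triangulating gives 36 facets — a regular 10-sided prism (a cylinder approximated with 10 flat sides), circumscribed radius ≈ 7.46 mm, height ≈ 15.7 mm.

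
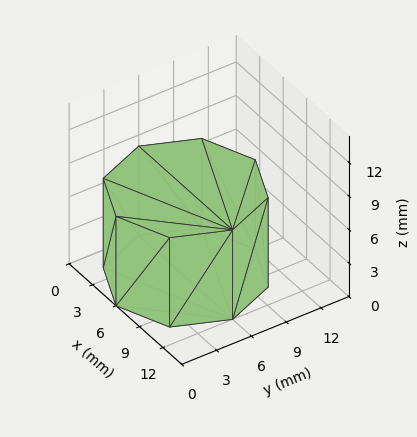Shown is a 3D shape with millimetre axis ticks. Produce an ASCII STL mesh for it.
Reading the render: the shape is a regular 8-sided prism (a cylinder approximated with 8 flat sides), circumscribed radius ≈ 6 mm, height ≈ 8 mm (dimensions read to the nearest mm from the axis ticks). For the STL, each face is triangulated and given an outward normal.

solid part
  facet normal 0.0000 0.0000 -1.0000
    outer loop
      vertex 6.000 12.000 0.000
      vertex 10.243 10.243 0.000
      vertex 12.000 6.000 0.000
    endloop
  endfacet
  facet normal 0.0000 0.0000 -1.0000
    outer loop
      vertex 1.757 10.243 0.000
      vertex 6.000 12.000 0.000
      vertex 12.000 6.000 0.000
    endloop
  endfacet
  facet normal 0.0000 0.0000 -1.0000
    outer loop
      vertex 0.000 6.000 0.000
      vertex 1.757 10.243 0.000
      vertex 12.000 6.000 0.000
    endloop
  endfacet
  facet normal 0.0000 0.0000 -1.0000
    outer loop
      vertex 1.757 1.757 0.000
      vertex 0.000 6.000 0.000
      vertex 12.000 6.000 0.000
    endloop
  endfacet
  facet normal 0.0000 0.0000 -1.0000
    outer loop
      vertex 6.000 0.000 0.000
      vertex 1.757 1.757 0.000
      vertex 12.000 6.000 0.000
    endloop
  endfacet
  facet normal 0.0000 0.0000 -1.0000
    outer loop
      vertex 10.243 1.757 0.000
      vertex 6.000 0.000 0.000
      vertex 12.000 6.000 0.000
    endloop
  endfacet
  facet normal 0.0000 0.0000 1.0000
    outer loop
      vertex 12.000 6.000 8.000
      vertex 10.243 10.243 8.000
      vertex 6.000 12.000 8.000
    endloop
  endfacet
  facet normal 0.0000 0.0000 1.0000
    outer loop
      vertex 12.000 6.000 8.000
      vertex 6.000 12.000 8.000
      vertex 1.757 10.243 8.000
    endloop
  endfacet
  facet normal 0.0000 0.0000 1.0000
    outer loop
      vertex 12.000 6.000 8.000
      vertex 1.757 10.243 8.000
      vertex 0.000 6.000 8.000
    endloop
  endfacet
  facet normal 0.0000 0.0000 1.0000
    outer loop
      vertex 12.000 6.000 8.000
      vertex 0.000 6.000 8.000
      vertex 1.757 1.757 8.000
    endloop
  endfacet
  facet normal 0.0000 0.0000 1.0000
    outer loop
      vertex 12.000 6.000 8.000
      vertex 1.757 1.757 8.000
      vertex 6.000 0.000 8.000
    endloop
  endfacet
  facet normal 0.0000 0.0000 1.0000
    outer loop
      vertex 12.000 6.000 8.000
      vertex 6.000 0.000 8.000
      vertex 10.243 1.757 8.000
    endloop
  endfacet
  facet normal 0.9239 0.3826 0.0000
    outer loop
      vertex 12.000 6.000 0.000
      vertex 10.243 10.243 0.000
      vertex 10.243 10.243 8.000
    endloop
  endfacet
  facet normal 0.9239 0.3826 0.0000
    outer loop
      vertex 12.000 6.000 0.000
      vertex 10.243 10.243 8.000
      vertex 12.000 6.000 8.000
    endloop
  endfacet
  facet normal 0.3826 0.9239 0.0000
    outer loop
      vertex 10.243 10.243 0.000
      vertex 6.000 12.000 0.000
      vertex 6.000 12.000 8.000
    endloop
  endfacet
  facet normal 0.3826 0.9239 0.0000
    outer loop
      vertex 10.243 10.243 0.000
      vertex 6.000 12.000 8.000
      vertex 10.243 10.243 8.000
    endloop
  endfacet
  facet normal -0.3826 0.9239 0.0000
    outer loop
      vertex 6.000 12.000 0.000
      vertex 1.757 10.243 0.000
      vertex 1.757 10.243 8.000
    endloop
  endfacet
  facet normal -0.3826 0.9239 0.0000
    outer loop
      vertex 6.000 12.000 0.000
      vertex 1.757 10.243 8.000
      vertex 6.000 12.000 8.000
    endloop
  endfacet
  facet normal -0.9239 0.3826 0.0000
    outer loop
      vertex 1.757 10.243 0.000
      vertex 0.000 6.000 0.000
      vertex 0.000 6.000 8.000
    endloop
  endfacet
  facet normal -0.9239 0.3826 0.0000
    outer loop
      vertex 1.757 10.243 0.000
      vertex 0.000 6.000 8.000
      vertex 1.757 10.243 8.000
    endloop
  endfacet
  facet normal -0.9239 -0.3826 0.0000
    outer loop
      vertex 0.000 6.000 0.000
      vertex 1.757 1.757 0.000
      vertex 1.757 1.757 8.000
    endloop
  endfacet
  facet normal -0.9239 -0.3826 0.0000
    outer loop
      vertex 0.000 6.000 0.000
      vertex 1.757 1.757 8.000
      vertex 0.000 6.000 8.000
    endloop
  endfacet
  facet normal -0.3826 -0.9239 0.0000
    outer loop
      vertex 1.757 1.757 0.000
      vertex 6.000 0.000 0.000
      vertex 6.000 0.000 8.000
    endloop
  endfacet
  facet normal -0.3826 -0.9239 0.0000
    outer loop
      vertex 1.757 1.757 0.000
      vertex 6.000 0.000 8.000
      vertex 1.757 1.757 8.000
    endloop
  endfacet
  facet normal 0.3826 -0.9239 0.0000
    outer loop
      vertex 6.000 0.000 0.000
      vertex 10.243 1.757 0.000
      vertex 10.243 1.757 8.000
    endloop
  endfacet
  facet normal 0.3826 -0.9239 0.0000
    outer loop
      vertex 6.000 0.000 0.000
      vertex 10.243 1.757 8.000
      vertex 6.000 0.000 8.000
    endloop
  endfacet
  facet normal 0.9239 -0.3826 0.0000
    outer loop
      vertex 10.243 1.757 0.000
      vertex 12.000 6.000 0.000
      vertex 12.000 6.000 8.000
    endloop
  endfacet
  facet normal 0.9239 -0.3826 0.0000
    outer loop
      vertex 10.243 1.757 0.000
      vertex 12.000 6.000 8.000
      vertex 10.243 1.757 8.000
    endloop
  endfacet
endsolid part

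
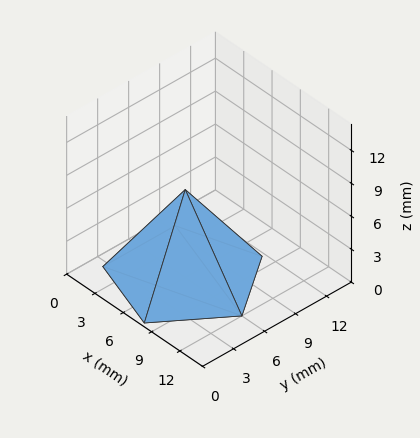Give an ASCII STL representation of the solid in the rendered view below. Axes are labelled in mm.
Reading the render: the shape is a regular 5-sided pyramid, base circumscribed radius ≈ 6 mm, apex at z ≈ 8 mm (dimensions read to the nearest mm from the axis ticks). For the STL, each face is triangulated and given an outward normal.

solid part
  facet normal 0.0000 0.0000 -1.0000
    outer loop
      vertex 1.1 9.5 0.0
      vertex 7.9 11.7 0.0
      vertex 12.0 6.0 0.0
    endloop
  endfacet
  facet normal 0.0000 0.0000 -1.0000
    outer loop
      vertex 1.1 2.5 0.0
      vertex 1.1 9.5 0.0
      vertex 12.0 6.0 0.0
    endloop
  endfacet
  facet normal 0.0000 0.0000 -1.0000
    outer loop
      vertex 7.9 0.3 0.0
      vertex 1.1 2.5 0.0
      vertex 12.0 6.0 0.0
    endloop
  endfacet
  facet normal 0.6934 0.4988 0.5200
    outer loop
      vertex 12.0 6.0 0.0
      vertex 7.9 11.7 0.0
      vertex 6.0 6.0 8.0
    endloop
  endfacet
  facet normal -0.2634 0.8141 0.5175
    outer loop
      vertex 7.9 11.7 0.0
      vertex 1.1 9.5 0.0
      vertex 6.0 6.0 8.0
    endloop
  endfacet
  facet normal -0.8528 0.0000 0.5223
    outer loop
      vertex 1.1 9.5 0.0
      vertex 1.1 2.5 0.0
      vertex 6.0 6.0 8.0
    endloop
  endfacet
  facet normal -0.2634 -0.8141 0.5175
    outer loop
      vertex 1.1 2.5 0.0
      vertex 7.9 0.3 0.0
      vertex 6.0 6.0 8.0
    endloop
  endfacet
  facet normal 0.6934 -0.4988 0.5200
    outer loop
      vertex 7.9 0.3 0.0
      vertex 12.0 6.0 0.0
      vertex 6.0 6.0 8.0
    endloop
  endfacet
endsolid part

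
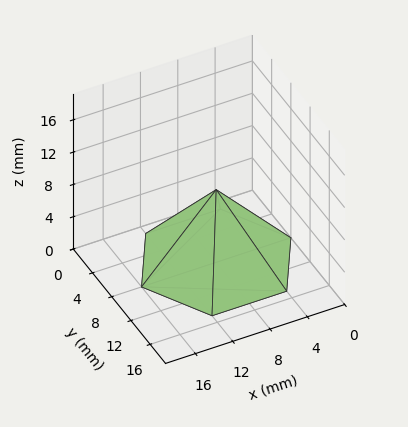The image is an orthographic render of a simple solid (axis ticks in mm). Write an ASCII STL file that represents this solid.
Reading the render: the shape is a regular 6-sided pyramid, base circumscribed radius ≈ 8 mm, apex at z ≈ 9 mm (dimensions read to the nearest mm from the axis ticks). For the STL, each face is triangulated and given an outward normal.

solid part
  facet normal 0.0000 0.0000 -1.0000
    outer loop
      vertex 4.0 14.9 0.0
      vertex 12.0 14.9 0.0
      vertex 16.0 8.0 0.0
    endloop
  endfacet
  facet normal 0.0000 0.0000 -1.0000
    outer loop
      vertex 0.0 8.0 0.0
      vertex 4.0 14.9 0.0
      vertex 16.0 8.0 0.0
    endloop
  endfacet
  facet normal 0.0000 0.0000 -1.0000
    outer loop
      vertex 4.0 1.1 0.0
      vertex 0.0 8.0 0.0
      vertex 16.0 8.0 0.0
    endloop
  endfacet
  facet normal 0.0000 0.0000 -1.0000
    outer loop
      vertex 12.0 1.1 0.0
      vertex 4.0 1.1 0.0
      vertex 16.0 8.0 0.0
    endloop
  endfacet
  facet normal 0.6858 0.3976 0.6096
    outer loop
      vertex 16.0 8.0 0.0
      vertex 12.0 14.9 0.0
      vertex 8.0 8.0 9.0
    endloop
  endfacet
  facet normal 0.0000 0.7936 0.6084
    outer loop
      vertex 12.0 14.9 0.0
      vertex 4.0 14.9 0.0
      vertex 8.0 8.0 9.0
    endloop
  endfacet
  facet normal -0.6858 0.3976 0.6096
    outer loop
      vertex 4.0 14.9 0.0
      vertex 0.0 8.0 0.0
      vertex 8.0 8.0 9.0
    endloop
  endfacet
  facet normal -0.6858 -0.3976 0.6096
    outer loop
      vertex 0.0 8.0 0.0
      vertex 4.0 1.1 0.0
      vertex 8.0 8.0 9.0
    endloop
  endfacet
  facet normal 0.0000 -0.7936 0.6084
    outer loop
      vertex 4.0 1.1 0.0
      vertex 12.0 1.1 0.0
      vertex 8.0 8.0 9.0
    endloop
  endfacet
  facet normal 0.6858 -0.3976 0.6096
    outer loop
      vertex 12.0 1.1 0.0
      vertex 16.0 8.0 0.0
      vertex 8.0 8.0 9.0
    endloop
  endfacet
endsolid part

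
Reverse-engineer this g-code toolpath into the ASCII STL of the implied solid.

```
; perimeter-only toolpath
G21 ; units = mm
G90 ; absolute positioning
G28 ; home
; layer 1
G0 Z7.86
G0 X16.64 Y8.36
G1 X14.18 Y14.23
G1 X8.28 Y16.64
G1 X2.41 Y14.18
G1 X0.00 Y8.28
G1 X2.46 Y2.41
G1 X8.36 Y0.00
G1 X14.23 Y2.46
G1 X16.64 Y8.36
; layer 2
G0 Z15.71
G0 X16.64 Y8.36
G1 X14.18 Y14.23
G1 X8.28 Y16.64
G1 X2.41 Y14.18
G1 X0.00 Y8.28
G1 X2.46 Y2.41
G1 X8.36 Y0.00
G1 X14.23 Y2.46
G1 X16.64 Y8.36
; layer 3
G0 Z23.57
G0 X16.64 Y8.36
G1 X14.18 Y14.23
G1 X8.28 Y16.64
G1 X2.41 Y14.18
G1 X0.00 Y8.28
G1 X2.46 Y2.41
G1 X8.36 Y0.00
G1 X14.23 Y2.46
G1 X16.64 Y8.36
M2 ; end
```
solid part
  facet normal 0.0000 0.0000 -1.0000
    outer loop
      vertex 8.28 16.64 0.00
      vertex 14.18 14.23 0.00
      vertex 16.64 8.36 0.00
    endloop
  endfacet
  facet normal 0.0000 0.0000 -1.0000
    outer loop
      vertex 2.41 14.18 0.00
      vertex 8.28 16.64 0.00
      vertex 16.64 8.36 0.00
    endloop
  endfacet
  facet normal 0.0000 0.0000 -1.0000
    outer loop
      vertex 0.00 8.28 0.00
      vertex 2.41 14.18 0.00
      vertex 16.64 8.36 0.00
    endloop
  endfacet
  facet normal 0.0000 0.0000 -1.0000
    outer loop
      vertex 2.46 2.41 0.00
      vertex 0.00 8.28 0.00
      vertex 16.64 8.36 0.00
    endloop
  endfacet
  facet normal 0.0000 0.0000 -1.0000
    outer loop
      vertex 8.36 0.00 0.00
      vertex 2.46 2.41 0.00
      vertex 16.64 8.36 0.00
    endloop
  endfacet
  facet normal 0.0000 0.0000 -1.0000
    outer loop
      vertex 14.23 2.46 0.00
      vertex 8.36 0.00 0.00
      vertex 16.64 8.36 0.00
    endloop
  endfacet
  facet normal 0.0000 0.0000 1.0000
    outer loop
      vertex 16.64 8.36 23.57
      vertex 14.18 14.23 23.57
      vertex 8.28 16.64 23.57
    endloop
  endfacet
  facet normal 0.0000 0.0000 1.0000
    outer loop
      vertex 16.64 8.36 23.57
      vertex 8.28 16.64 23.57
      vertex 2.41 14.18 23.57
    endloop
  endfacet
  facet normal 0.0000 0.0000 1.0000
    outer loop
      vertex 16.64 8.36 23.57
      vertex 2.41 14.18 23.57
      vertex 0.00 8.28 23.57
    endloop
  endfacet
  facet normal 0.0000 0.0000 1.0000
    outer loop
      vertex 16.64 8.36 23.57
      vertex 0.00 8.28 23.57
      vertex 2.46 2.41 23.57
    endloop
  endfacet
  facet normal 0.0000 0.0000 1.0000
    outer loop
      vertex 16.64 8.36 23.57
      vertex 2.46 2.41 23.57
      vertex 8.36 0.00 23.57
    endloop
  endfacet
  facet normal 0.0000 0.0000 1.0000
    outer loop
      vertex 16.64 8.36 23.57
      vertex 8.36 0.00 23.57
      vertex 14.23 2.46 23.57
    endloop
  endfacet
  facet normal 0.9223 0.3865 0.0000
    outer loop
      vertex 16.64 8.36 0.00
      vertex 14.18 14.23 0.00
      vertex 14.18 14.23 23.57
    endloop
  endfacet
  facet normal 0.9223 0.3865 0.0000
    outer loop
      vertex 16.64 8.36 0.00
      vertex 14.18 14.23 23.57
      vertex 16.64 8.36 23.57
    endloop
  endfacet
  facet normal 0.3781 0.9257 0.0000
    outer loop
      vertex 14.18 14.23 0.00
      vertex 8.28 16.64 0.00
      vertex 8.28 16.64 23.57
    endloop
  endfacet
  facet normal 0.3781 0.9257 0.0000
    outer loop
      vertex 14.18 14.23 0.00
      vertex 8.28 16.64 23.57
      vertex 14.18 14.23 23.57
    endloop
  endfacet
  facet normal -0.3865 0.9223 0.0000
    outer loop
      vertex 8.28 16.64 0.00
      vertex 2.41 14.18 0.00
      vertex 2.41 14.18 23.57
    endloop
  endfacet
  facet normal -0.3865 0.9223 0.0000
    outer loop
      vertex 8.28 16.64 0.00
      vertex 2.41 14.18 23.57
      vertex 8.28 16.64 23.57
    endloop
  endfacet
  facet normal -0.9257 0.3781 0.0000
    outer loop
      vertex 2.41 14.18 0.00
      vertex 0.00 8.28 0.00
      vertex 0.00 8.28 23.57
    endloop
  endfacet
  facet normal -0.9257 0.3781 0.0000
    outer loop
      vertex 2.41 14.18 0.00
      vertex 0.00 8.28 23.57
      vertex 2.41 14.18 23.57
    endloop
  endfacet
  facet normal -0.9223 -0.3865 0.0000
    outer loop
      vertex 0.00 8.28 0.00
      vertex 2.46 2.41 0.00
      vertex 2.46 2.41 23.57
    endloop
  endfacet
  facet normal -0.9223 -0.3865 0.0000
    outer loop
      vertex 0.00 8.28 0.00
      vertex 2.46 2.41 23.57
      vertex 0.00 8.28 23.57
    endloop
  endfacet
  facet normal -0.3781 -0.9257 0.0000
    outer loop
      vertex 2.46 2.41 0.00
      vertex 8.36 0.00 0.00
      vertex 8.36 0.00 23.57
    endloop
  endfacet
  facet normal -0.3781 -0.9257 0.0000
    outer loop
      vertex 2.46 2.41 0.00
      vertex 8.36 0.00 23.57
      vertex 2.46 2.41 23.57
    endloop
  endfacet
  facet normal 0.3865 -0.9223 0.0000
    outer loop
      vertex 8.36 0.00 0.00
      vertex 14.23 2.46 0.00
      vertex 14.23 2.46 23.57
    endloop
  endfacet
  facet normal 0.3865 -0.9223 0.0000
    outer loop
      vertex 8.36 0.00 0.00
      vertex 14.23 2.46 23.57
      vertex 8.36 0.00 23.57
    endloop
  endfacet
  facet normal 0.9257 -0.3781 0.0000
    outer loop
      vertex 14.23 2.46 0.00
      vertex 16.64 8.36 0.00
      vertex 16.64 8.36 23.57
    endloop
  endfacet
  facet normal 0.9257 -0.3781 0.0000
    outer loop
      vertex 14.23 2.46 0.00
      vertex 16.64 8.36 23.57
      vertex 14.23 2.46 23.57
    endloop
  endfacet
endsolid part

The G0 Z moves step by Δz≈7.86 mm. Every layer's G1 loop is the same polygon, so the solid is a straight extrusion of it from z=0 to z≈23.6. Closing with flat bottom and top caps and triangulating gives 28 facets — a regular 8-sided prism (a cylinder approximated with 8 flat sides), circumscribed radius ≈ 8.32 mm, height ≈ 23.6 mm.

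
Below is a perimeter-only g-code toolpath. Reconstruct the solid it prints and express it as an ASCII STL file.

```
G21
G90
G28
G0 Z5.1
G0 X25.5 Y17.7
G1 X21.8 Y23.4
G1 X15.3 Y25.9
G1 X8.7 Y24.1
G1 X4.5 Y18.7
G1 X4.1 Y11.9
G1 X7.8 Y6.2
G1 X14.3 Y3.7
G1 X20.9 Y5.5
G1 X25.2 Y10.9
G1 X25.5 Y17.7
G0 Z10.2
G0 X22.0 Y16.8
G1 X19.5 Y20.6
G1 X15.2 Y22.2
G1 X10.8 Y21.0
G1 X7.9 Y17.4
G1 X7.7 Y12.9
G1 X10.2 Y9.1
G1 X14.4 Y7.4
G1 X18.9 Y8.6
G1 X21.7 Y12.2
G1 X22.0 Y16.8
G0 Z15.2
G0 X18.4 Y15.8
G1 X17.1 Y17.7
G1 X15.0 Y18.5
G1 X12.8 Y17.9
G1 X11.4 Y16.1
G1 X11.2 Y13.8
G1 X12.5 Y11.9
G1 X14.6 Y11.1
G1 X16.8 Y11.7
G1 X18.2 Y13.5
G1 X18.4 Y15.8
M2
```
solid part
  facet normal 0.0000 0.0000 -1.0000
    outer loop
      vertex 15.5 29.6 0.0
      vertex 24.1 26.3 0.0
      vertex 29.1 18.7 0.0
    endloop
  endfacet
  facet normal 0.0000 0.0000 -1.0000
    outer loop
      vertex 6.7 27.2 0.0
      vertex 15.5 29.6 0.0
      vertex 29.1 18.7 0.0
    endloop
  endfacet
  facet normal 0.0000 0.0000 -1.0000
    outer loop
      vertex 1.0 20.0 0.0
      vertex 6.7 27.2 0.0
      vertex 29.1 18.7 0.0
    endloop
  endfacet
  facet normal 0.0000 0.0000 -1.0000
    outer loop
      vertex 0.5 10.9 0.0
      vertex 1.0 20.0 0.0
      vertex 29.1 18.7 0.0
    endloop
  endfacet
  facet normal 0.0000 0.0000 -1.0000
    outer loop
      vertex 5.5 3.3 0.0
      vertex 0.5 10.9 0.0
      vertex 29.1 18.7 0.0
    endloop
  endfacet
  facet normal 0.0000 0.0000 -1.0000
    outer loop
      vertex 14.1 0.0 0.0
      vertex 5.5 3.3 0.0
      vertex 29.1 18.7 0.0
    endloop
  endfacet
  facet normal 0.0000 0.0000 -1.0000
    outer loop
      vertex 22.9 2.4 0.0
      vertex 14.1 0.0 0.0
      vertex 29.1 18.7 0.0
    endloop
  endfacet
  facet normal 0.0000 0.0000 -1.0000
    outer loop
      vertex 28.6 9.6 0.0
      vertex 22.9 2.4 0.0
      vertex 29.1 18.7 0.0
    endloop
  endfacet
  facet normal 0.6863 0.4515 0.5702
    outer loop
      vertex 29.1 18.7 0.0
      vertex 24.1 26.3 0.0
      vertex 14.8 14.8 20.3
    endloop
  endfacet
  facet normal 0.2945 0.7674 0.5696
    outer loop
      vertex 24.1 26.3 0.0
      vertex 15.5 29.6 0.0
      vertex 14.8 14.8 20.3
    endloop
  endfacet
  facet normal -0.2161 0.7925 0.5703
    outer loop
      vertex 15.5 29.6 0.0
      vertex 6.7 27.2 0.0
      vertex 14.8 14.8 20.3
    endloop
  endfacet
  facet normal -0.6447 0.5104 0.5690
    outer loop
      vertex 6.7 27.2 0.0
      vertex 1.0 20.0 0.0
      vertex 14.8 14.8 20.3
    endloop
  endfacet
  facet normal -0.8208 0.0451 0.5695
    outer loop
      vertex 1.0 20.0 0.0
      vertex 0.5 10.9 0.0
      vertex 14.8 14.8 20.3
    endloop
  endfacet
  facet normal -0.6863 -0.4515 0.5702
    outer loop
      vertex 0.5 10.9 0.0
      vertex 5.5 3.3 0.0
      vertex 14.8 14.8 20.3
    endloop
  endfacet
  facet normal -0.2945 -0.7674 0.5696
    outer loop
      vertex 5.5 3.3 0.0
      vertex 14.1 0.0 0.0
      vertex 14.8 14.8 20.3
    endloop
  endfacet
  facet normal 0.2161 -0.7925 0.5703
    outer loop
      vertex 14.1 0.0 0.0
      vertex 22.9 2.4 0.0
      vertex 14.8 14.8 20.3
    endloop
  endfacet
  facet normal 0.6447 -0.5104 0.5690
    outer loop
      vertex 22.9 2.4 0.0
      vertex 28.6 9.6 0.0
      vertex 14.8 14.8 20.3
    endloop
  endfacet
  facet normal 0.8208 -0.0451 0.5695
    outer loop
      vertex 28.6 9.6 0.0
      vertex 29.1 18.7 0.0
      vertex 14.8 14.8 20.3
    endloop
  endfacet
endsolid part

The G0 Z moves step by Δz≈5.1 mm. The G1 loops shrink linearly with z, so the solid tapers from its base footprint up to z≈20.3. Closing with a flat bottom cap and the tapered top and triangulating gives 18 facets — a regular 10-sided pyramid, base circumscribed radius ≈ 14.8 mm, apex at z ≈ 20.3 mm.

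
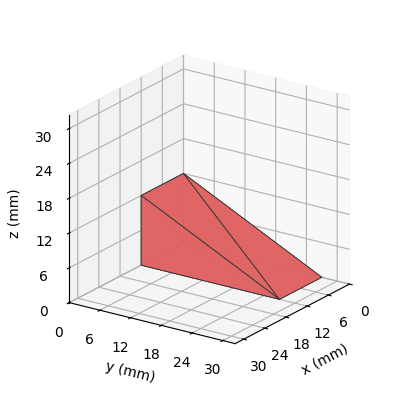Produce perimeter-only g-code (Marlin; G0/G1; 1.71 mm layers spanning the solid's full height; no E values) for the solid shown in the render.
Reading the render: the shape is a wedge (ramp): 12 × 27 mm base, rising to 12 mm along the y=0 edge and sloping linearly to z=0 at y=27 (dimensions read to the nearest mm from the axis ticks). For the g-code, the solid's height is divided into equal slices at the stated Δz and each level perimeter traced with G1 moves after a G0 lift.

; perimeter-only toolpath
G21 ; units = mm
G90 ; absolute positioning
G28 ; home
; layer 1
G0 Z1.71
G0 X0.00 Y0.00
G1 X12.00 Y0.00
G1 X12.00 Y23.14
G1 X0.00 Y23.14
G1 X0.00 Y0.00
; layer 2
G0 Z3.43
G0 X0.00 Y0.00
G1 X12.00 Y0.00
G1 X12.00 Y19.29
G1 X0.00 Y19.29
G1 X0.00 Y0.00
; layer 3
G0 Z5.14
G0 X0.00 Y0.00
G1 X12.00 Y0.00
G1 X12.00 Y15.43
G1 X0.00 Y15.43
G1 X0.00 Y0.00
; layer 4
G0 Z6.86
G0 X0.00 Y0.00
G1 X12.00 Y0.00
G1 X12.00 Y11.57
G1 X0.00 Y11.57
G1 X0.00 Y0.00
; layer 5
G0 Z8.57
G0 X0.00 Y0.00
G1 X12.00 Y0.00
G1 X12.00 Y7.71
G1 X0.00 Y7.71
G1 X0.00 Y0.00
; layer 6
G0 Z10.29
G0 X0.00 Y0.00
G1 X12.00 Y0.00
G1 X12.00 Y3.86
G1 X0.00 Y3.86
G1 X0.00 Y0.00
M2 ; end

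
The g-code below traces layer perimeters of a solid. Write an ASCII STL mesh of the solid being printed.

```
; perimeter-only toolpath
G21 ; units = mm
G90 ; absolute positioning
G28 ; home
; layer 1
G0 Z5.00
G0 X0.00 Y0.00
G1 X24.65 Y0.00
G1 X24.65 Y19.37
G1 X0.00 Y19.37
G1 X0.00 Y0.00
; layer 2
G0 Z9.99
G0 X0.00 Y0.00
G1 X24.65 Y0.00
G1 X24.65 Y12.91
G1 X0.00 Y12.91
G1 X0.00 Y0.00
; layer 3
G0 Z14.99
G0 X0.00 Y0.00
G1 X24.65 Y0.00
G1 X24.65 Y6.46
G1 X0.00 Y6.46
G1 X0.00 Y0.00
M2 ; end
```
solid part
  facet normal 0.0000 0.0000 -1.0000
    outer loop
      vertex 24.65 25.83 0.00
      vertex 24.65 0.00 0.00
      vertex 0.00 0.00 0.00
    endloop
  endfacet
  facet normal 0.0000 0.0000 -1.0000
    outer loop
      vertex 0.00 25.83 0.00
      vertex 24.65 25.83 0.00
      vertex 0.00 0.00 0.00
    endloop
  endfacet
  facet normal 0.0000 -1.0000 0.0000
    outer loop
      vertex 0.00 0.00 0.00
      vertex 24.65 0.00 0.00
      vertex 24.65 0.00 19.99
    endloop
  endfacet
  facet normal 0.0000 -1.0000 0.0000
    outer loop
      vertex 0.00 0.00 0.00
      vertex 24.65 0.00 19.99
      vertex 0.00 0.00 19.99
    endloop
  endfacet
  facet normal 0.0000 0.6120 0.7908
    outer loop
      vertex 0.00 0.00 19.99
      vertex 24.65 0.00 19.99
      vertex 24.65 25.83 0.00
    endloop
  endfacet
  facet normal 0.0000 0.6120 0.7908
    outer loop
      vertex 0.00 0.00 19.99
      vertex 24.65 25.83 0.00
      vertex 0.00 25.83 0.00
    endloop
  endfacet
  facet normal -1.0000 0.0000 0.0000
    outer loop
      vertex 0.00 0.00 19.99
      vertex 0.00 25.83 0.00
      vertex 0.00 0.00 0.00
    endloop
  endfacet
  facet normal 1.0000 0.0000 0.0000
    outer loop
      vertex 24.65 0.00 0.00
      vertex 24.65 25.83 0.00
      vertex 24.65 0.00 19.99
    endloop
  endfacet
endsolid part

The G0 Z moves step by Δz≈5.00 mm. The G1 loops shrink linearly with z, so the solid tapers from its base footprint up to z≈20. Closing with a flat bottom cap and the tapered top and triangulating gives 8 facets — a wedge (ramp): 24.6 × 25.8 mm base, rising to 20 mm along the y=0 edge and sloping linearly to z=0 at y=25.8.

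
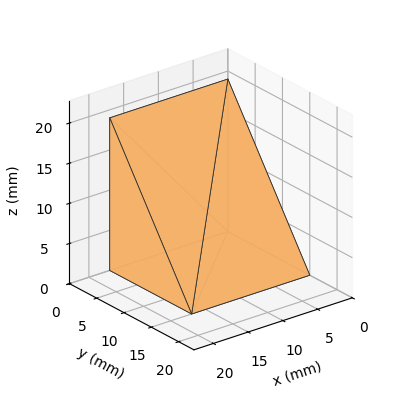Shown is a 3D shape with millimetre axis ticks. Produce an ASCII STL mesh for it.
Reading the render: the shape is a wedge (ramp): 17 × 15 mm base, rising to 19 mm along the y=0 edge and sloping linearly to z=0 at y=15 (dimensions read to the nearest mm from the axis ticks). For the STL, each face is triangulated and given an outward normal.

solid part
  facet normal 0.0000 0.0000 -1.0000
    outer loop
      vertex 17.0 15.0 0.0
      vertex 17.0 0.0 0.0
      vertex 0.0 0.0 0.0
    endloop
  endfacet
  facet normal 0.0000 0.0000 -1.0000
    outer loop
      vertex 0.0 15.0 0.0
      vertex 17.0 15.0 0.0
      vertex 0.0 0.0 0.0
    endloop
  endfacet
  facet normal 0.0000 -1.0000 0.0000
    outer loop
      vertex 0.0 0.0 0.0
      vertex 17.0 0.0 0.0
      vertex 17.0 0.0 19.0
    endloop
  endfacet
  facet normal 0.0000 -1.0000 0.0000
    outer loop
      vertex 0.0 0.0 0.0
      vertex 17.0 0.0 19.0
      vertex 0.0 0.0 19.0
    endloop
  endfacet
  facet normal 0.0000 0.7849 0.6196
    outer loop
      vertex 0.0 0.0 19.0
      vertex 17.0 0.0 19.0
      vertex 17.0 15.0 0.0
    endloop
  endfacet
  facet normal 0.0000 0.7849 0.6196
    outer loop
      vertex 0.0 0.0 19.0
      vertex 17.0 15.0 0.0
      vertex 0.0 15.0 0.0
    endloop
  endfacet
  facet normal -1.0000 0.0000 0.0000
    outer loop
      vertex 0.0 0.0 19.0
      vertex 0.0 15.0 0.0
      vertex 0.0 0.0 0.0
    endloop
  endfacet
  facet normal 1.0000 0.0000 0.0000
    outer loop
      vertex 17.0 0.0 0.0
      vertex 17.0 15.0 0.0
      vertex 17.0 0.0 19.0
    endloop
  endfacet
endsolid part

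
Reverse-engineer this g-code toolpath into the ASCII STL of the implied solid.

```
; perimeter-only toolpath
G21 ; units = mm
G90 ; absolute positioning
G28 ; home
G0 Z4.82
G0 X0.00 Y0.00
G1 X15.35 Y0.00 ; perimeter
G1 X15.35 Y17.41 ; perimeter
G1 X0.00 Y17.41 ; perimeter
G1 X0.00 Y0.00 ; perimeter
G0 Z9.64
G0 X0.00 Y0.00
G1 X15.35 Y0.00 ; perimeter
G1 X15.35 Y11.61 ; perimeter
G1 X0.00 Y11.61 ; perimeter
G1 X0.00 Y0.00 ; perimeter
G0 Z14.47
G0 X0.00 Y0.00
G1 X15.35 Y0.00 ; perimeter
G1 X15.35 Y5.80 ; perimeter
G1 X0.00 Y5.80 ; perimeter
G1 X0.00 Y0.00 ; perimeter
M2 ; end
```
solid part
  facet normal 0.0000 0.0000 -1.0000
    outer loop
      vertex 15.35 23.21 0.00
      vertex 15.35 0.00 0.00
      vertex 0.00 0.00 0.00
    endloop
  endfacet
  facet normal 0.0000 0.0000 -1.0000
    outer loop
      vertex 0.00 23.21 0.00
      vertex 15.35 23.21 0.00
      vertex 0.00 0.00 0.00
    endloop
  endfacet
  facet normal 0.0000 -1.0000 0.0000
    outer loop
      vertex 0.00 0.00 0.00
      vertex 15.35 0.00 0.00
      vertex 15.35 0.00 19.29
    endloop
  endfacet
  facet normal 0.0000 -1.0000 0.0000
    outer loop
      vertex 0.00 0.00 0.00
      vertex 15.35 0.00 19.29
      vertex 0.00 0.00 19.29
    endloop
  endfacet
  facet normal 0.0000 0.6392 0.7691
    outer loop
      vertex 0.00 0.00 19.29
      vertex 15.35 0.00 19.29
      vertex 15.35 23.21 0.00
    endloop
  endfacet
  facet normal 0.0000 0.6392 0.7691
    outer loop
      vertex 0.00 0.00 19.29
      vertex 15.35 23.21 0.00
      vertex 0.00 23.21 0.00
    endloop
  endfacet
  facet normal -1.0000 0.0000 0.0000
    outer loop
      vertex 0.00 0.00 19.29
      vertex 0.00 23.21 0.00
      vertex 0.00 0.00 0.00
    endloop
  endfacet
  facet normal 1.0000 0.0000 0.0000
    outer loop
      vertex 15.35 0.00 0.00
      vertex 15.35 23.21 0.00
      vertex 15.35 0.00 19.29
    endloop
  endfacet
endsolid part

The G0 Z moves step by Δz≈4.82 mm. The G1 loops shrink linearly with z, so the solid tapers from its base footprint up to z≈19.3. Closing with a flat bottom cap and the tapered top and triangulating gives 8 facets — a wedge (ramp): 15.3 × 23.2 mm base, rising to 19.3 mm along the y=0 edge and sloping linearly to z=0 at y=23.2.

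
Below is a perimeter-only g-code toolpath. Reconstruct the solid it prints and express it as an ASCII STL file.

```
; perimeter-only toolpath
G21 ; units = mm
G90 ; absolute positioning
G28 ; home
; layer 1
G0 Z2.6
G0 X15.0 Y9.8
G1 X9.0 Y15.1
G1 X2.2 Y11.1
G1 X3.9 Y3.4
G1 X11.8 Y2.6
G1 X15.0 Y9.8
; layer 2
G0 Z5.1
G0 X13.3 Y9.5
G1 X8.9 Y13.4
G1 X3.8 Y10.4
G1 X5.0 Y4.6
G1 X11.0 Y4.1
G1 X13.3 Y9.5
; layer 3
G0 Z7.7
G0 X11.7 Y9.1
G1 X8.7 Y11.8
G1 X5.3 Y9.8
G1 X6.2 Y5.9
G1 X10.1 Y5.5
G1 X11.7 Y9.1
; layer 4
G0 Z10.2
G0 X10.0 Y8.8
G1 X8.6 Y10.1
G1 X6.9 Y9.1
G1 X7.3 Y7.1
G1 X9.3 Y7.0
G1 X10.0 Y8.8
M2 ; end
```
solid part
  facet normal 0.0000 0.0000 -1.0000
    outer loop
      vertex 0.7 11.8 0.0
      vertex 9.2 16.8 0.0
      vertex 16.6 10.2 0.0
    endloop
  endfacet
  facet normal 0.0000 0.0000 -1.0000
    outer loop
      vertex 2.8 2.1 0.0
      vertex 0.7 11.8 0.0
      vertex 16.6 10.2 0.0
    endloop
  endfacet
  facet normal 0.0000 0.0000 -1.0000
    outer loop
      vertex 12.7 1.2 0.0
      vertex 2.8 2.1 0.0
      vertex 16.6 10.2 0.0
    endloop
  endfacet
  facet normal 0.5878 0.6590 0.4692
    outer loop
      vertex 16.6 10.2 0.0
      vertex 9.2 16.8 0.0
      vertex 8.4 8.4 12.8
    endloop
  endfacet
  facet normal -0.4473 0.7603 0.4710
    outer loop
      vertex 9.2 16.8 0.0
      vertex 0.7 11.8 0.0
      vertex 8.4 8.4 12.8
    endloop
  endfacet
  facet normal -0.8629 -0.1868 0.4695
    outer loop
      vertex 0.7 11.8 0.0
      vertex 2.8 2.1 0.0
      vertex 8.4 8.4 12.8
    endloop
  endfacet
  facet normal -0.0800 -0.8800 0.4681
    outer loop
      vertex 2.8 2.1 0.0
      vertex 12.7 1.2 0.0
      vertex 8.4 8.4 12.8
    endloop
  endfacet
  facet normal 0.8101 -0.3510 0.4696
    outer loop
      vertex 12.7 1.2 0.0
      vertex 16.6 10.2 0.0
      vertex 8.4 8.4 12.8
    endloop
  endfacet
endsolid part

The G0 Z moves step by Δz≈2.6 mm. The G1 loops shrink linearly with z, so the solid tapers from its base footprint up to z≈12.8. Closing with a flat bottom cap and the tapered top and triangulating gives 8 facets — a regular 5-sided pyramid, base circumscribed radius ≈ 8.4 mm, apex at z ≈ 12.8 mm.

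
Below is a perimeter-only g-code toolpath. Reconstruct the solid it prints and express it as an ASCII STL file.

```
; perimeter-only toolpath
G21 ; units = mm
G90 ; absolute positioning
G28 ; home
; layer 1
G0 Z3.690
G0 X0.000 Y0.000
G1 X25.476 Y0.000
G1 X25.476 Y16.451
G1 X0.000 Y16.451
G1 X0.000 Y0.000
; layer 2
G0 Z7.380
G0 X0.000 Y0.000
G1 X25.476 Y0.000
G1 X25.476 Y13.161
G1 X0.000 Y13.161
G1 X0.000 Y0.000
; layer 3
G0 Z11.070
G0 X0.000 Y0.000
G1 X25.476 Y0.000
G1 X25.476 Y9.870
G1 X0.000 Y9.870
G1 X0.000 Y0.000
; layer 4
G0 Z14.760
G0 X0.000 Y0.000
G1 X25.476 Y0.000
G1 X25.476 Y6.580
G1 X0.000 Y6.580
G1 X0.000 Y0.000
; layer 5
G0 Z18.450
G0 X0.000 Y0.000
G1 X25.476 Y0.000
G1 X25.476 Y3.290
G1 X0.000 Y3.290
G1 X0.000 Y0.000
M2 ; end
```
solid part
  facet normal 0.0000 0.0000 -1.0000
    outer loop
      vertex 25.476 19.741 0.000
      vertex 25.476 0.000 0.000
      vertex 0.000 0.000 0.000
    endloop
  endfacet
  facet normal 0.0000 0.0000 -1.0000
    outer loop
      vertex 0.000 19.741 0.000
      vertex 25.476 19.741 0.000
      vertex 0.000 0.000 0.000
    endloop
  endfacet
  facet normal 0.0000 -1.0000 0.0000
    outer loop
      vertex 0.000 0.000 0.000
      vertex 25.476 0.000 0.000
      vertex 25.476 0.000 22.140
    endloop
  endfacet
  facet normal 0.0000 -1.0000 0.0000
    outer loop
      vertex 0.000 0.000 0.000
      vertex 25.476 0.000 22.140
      vertex 0.000 0.000 22.140
    endloop
  endfacet
  facet normal 0.0000 0.7464 0.6655
    outer loop
      vertex 0.000 0.000 22.140
      vertex 25.476 0.000 22.140
      vertex 25.476 19.741 0.000
    endloop
  endfacet
  facet normal 0.0000 0.7464 0.6655
    outer loop
      vertex 0.000 0.000 22.140
      vertex 25.476 19.741 0.000
      vertex 0.000 19.741 0.000
    endloop
  endfacet
  facet normal -1.0000 0.0000 0.0000
    outer loop
      vertex 0.000 0.000 22.140
      vertex 0.000 19.741 0.000
      vertex 0.000 0.000 0.000
    endloop
  endfacet
  facet normal 1.0000 0.0000 0.0000
    outer loop
      vertex 25.476 0.000 0.000
      vertex 25.476 19.741 0.000
      vertex 25.476 0.000 22.140
    endloop
  endfacet
endsolid part

The G0 Z moves step by Δz≈3.690 mm. The G1 loops shrink linearly with z, so the solid tapers from its base footprint up to z≈22.1. Closing with a flat bottom cap and the tapered top and triangulating gives 8 facets — a wedge (ramp): 25.5 × 19.7 mm base, rising to 22.1 mm along the y=0 edge and sloping linearly to z=0 at y=19.7.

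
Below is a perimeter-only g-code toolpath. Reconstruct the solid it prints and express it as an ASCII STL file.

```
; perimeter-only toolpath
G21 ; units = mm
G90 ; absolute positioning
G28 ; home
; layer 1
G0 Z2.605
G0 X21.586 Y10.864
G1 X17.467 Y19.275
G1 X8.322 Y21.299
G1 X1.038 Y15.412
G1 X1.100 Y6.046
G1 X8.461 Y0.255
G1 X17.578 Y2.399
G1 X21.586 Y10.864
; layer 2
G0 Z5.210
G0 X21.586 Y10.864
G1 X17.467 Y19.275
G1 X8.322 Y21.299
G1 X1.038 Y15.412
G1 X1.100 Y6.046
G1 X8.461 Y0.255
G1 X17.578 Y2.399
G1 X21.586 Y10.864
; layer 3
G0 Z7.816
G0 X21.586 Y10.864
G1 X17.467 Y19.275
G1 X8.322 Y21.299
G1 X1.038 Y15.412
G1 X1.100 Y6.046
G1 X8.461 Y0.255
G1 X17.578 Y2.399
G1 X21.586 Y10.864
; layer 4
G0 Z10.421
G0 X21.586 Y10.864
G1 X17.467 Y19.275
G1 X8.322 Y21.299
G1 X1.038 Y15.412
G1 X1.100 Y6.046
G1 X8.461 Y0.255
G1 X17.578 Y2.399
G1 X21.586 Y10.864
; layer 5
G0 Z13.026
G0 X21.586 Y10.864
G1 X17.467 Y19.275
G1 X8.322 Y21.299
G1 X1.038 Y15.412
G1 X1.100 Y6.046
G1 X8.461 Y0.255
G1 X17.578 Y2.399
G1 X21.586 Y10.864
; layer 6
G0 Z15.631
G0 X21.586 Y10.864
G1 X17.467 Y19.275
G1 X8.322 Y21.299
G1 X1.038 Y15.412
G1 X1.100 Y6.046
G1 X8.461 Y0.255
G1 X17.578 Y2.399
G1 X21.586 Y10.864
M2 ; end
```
solid part
  facet normal 0.0000 0.0000 -1.0000
    outer loop
      vertex 8.322 21.299 0.000
      vertex 17.467 19.275 0.000
      vertex 21.586 10.864 0.000
    endloop
  endfacet
  facet normal 0.0000 0.0000 -1.0000
    outer loop
      vertex 1.038 15.412 0.000
      vertex 8.322 21.299 0.000
      vertex 21.586 10.864 0.000
    endloop
  endfacet
  facet normal 0.0000 0.0000 -1.0000
    outer loop
      vertex 1.100 6.046 0.000
      vertex 1.038 15.412 0.000
      vertex 21.586 10.864 0.000
    endloop
  endfacet
  facet normal 0.0000 0.0000 -1.0000
    outer loop
      vertex 8.461 0.255 0.000
      vertex 1.100 6.046 0.000
      vertex 21.586 10.864 0.000
    endloop
  endfacet
  facet normal 0.0000 0.0000 -1.0000
    outer loop
      vertex 17.578 2.399 0.000
      vertex 8.461 0.255 0.000
      vertex 21.586 10.864 0.000
    endloop
  endfacet
  facet normal 0.0000 0.0000 1.0000
    outer loop
      vertex 21.586 10.864 15.631
      vertex 17.467 19.275 15.631
      vertex 8.322 21.299 15.631
    endloop
  endfacet
  facet normal 0.0000 0.0000 1.0000
    outer loop
      vertex 21.586 10.864 15.631
      vertex 8.322 21.299 15.631
      vertex 1.038 15.412 15.631
    endloop
  endfacet
  facet normal 0.0000 0.0000 1.0000
    outer loop
      vertex 21.586 10.864 15.631
      vertex 1.038 15.412 15.631
      vertex 1.100 6.046 15.631
    endloop
  endfacet
  facet normal 0.0000 0.0000 1.0000
    outer loop
      vertex 21.586 10.864 15.631
      vertex 1.100 6.046 15.631
      vertex 8.461 0.255 15.631
    endloop
  endfacet
  facet normal 0.0000 0.0000 1.0000
    outer loop
      vertex 21.586 10.864 15.631
      vertex 8.461 0.255 15.631
      vertex 17.578 2.399 15.631
    endloop
  endfacet
  facet normal 0.8981 0.4398 0.0000
    outer loop
      vertex 21.586 10.864 0.000
      vertex 17.467 19.275 0.000
      vertex 17.467 19.275 15.631
    endloop
  endfacet
  facet normal 0.8981 0.4398 0.0000
    outer loop
      vertex 21.586 10.864 0.000
      vertex 17.467 19.275 15.631
      vertex 21.586 10.864 15.631
    endloop
  endfacet
  facet normal 0.2161 0.9764 0.0000
    outer loop
      vertex 17.467 19.275 0.000
      vertex 8.322 21.299 0.000
      vertex 8.322 21.299 15.631
    endloop
  endfacet
  facet normal 0.2161 0.9764 0.0000
    outer loop
      vertex 17.467 19.275 0.000
      vertex 8.322 21.299 15.631
      vertex 17.467 19.275 15.631
    endloop
  endfacet
  facet normal -0.6286 0.7777 0.0000
    outer loop
      vertex 8.322 21.299 0.000
      vertex 1.038 15.412 0.000
      vertex 1.038 15.412 15.631
    endloop
  endfacet
  facet normal -0.6286 0.7777 0.0000
    outer loop
      vertex 8.322 21.299 0.000
      vertex 1.038 15.412 15.631
      vertex 8.322 21.299 15.631
    endloop
  endfacet
  facet normal -1.0000 -0.0066 0.0000
    outer loop
      vertex 1.038 15.412 0.000
      vertex 1.100 6.046 0.000
      vertex 1.100 6.046 15.631
    endloop
  endfacet
  facet normal -1.0000 -0.0066 0.0000
    outer loop
      vertex 1.038 15.412 0.000
      vertex 1.100 6.046 15.631
      vertex 1.038 15.412 15.631
    endloop
  endfacet
  facet normal -0.6183 -0.7859 0.0000
    outer loop
      vertex 1.100 6.046 0.000
      vertex 8.461 0.255 0.000
      vertex 8.461 0.255 15.631
    endloop
  endfacet
  facet normal -0.6183 -0.7859 0.0000
    outer loop
      vertex 1.100 6.046 0.000
      vertex 8.461 0.255 15.631
      vertex 1.100 6.046 15.631
    endloop
  endfacet
  facet normal 0.2289 -0.9734 0.0000
    outer loop
      vertex 8.461 0.255 0.000
      vertex 17.578 2.399 0.000
      vertex 17.578 2.399 15.631
    endloop
  endfacet
  facet normal 0.2289 -0.9734 0.0000
    outer loop
      vertex 8.461 0.255 0.000
      vertex 17.578 2.399 15.631
      vertex 8.461 0.255 15.631
    endloop
  endfacet
  facet normal 0.9038 -0.4279 0.0000
    outer loop
      vertex 17.578 2.399 0.000
      vertex 21.586 10.864 0.000
      vertex 21.586 10.864 15.631
    endloop
  endfacet
  facet normal 0.9038 -0.4279 0.0000
    outer loop
      vertex 17.578 2.399 0.000
      vertex 21.586 10.864 15.631
      vertex 17.578 2.399 15.631
    endloop
  endfacet
endsolid part

The G0 Z moves step by Δz≈2.605 mm. Every layer's G1 loop is the same polygon, so the solid is a straight extrusion of it from z=0 to z≈15.6. Closing with flat bottom and top caps and triangulating gives 24 facets — a regular 7-sided prism (a cylinder approximated with 7 flat sides), circumscribed radius ≈ 10.8 mm, height ≈ 15.6 mm.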